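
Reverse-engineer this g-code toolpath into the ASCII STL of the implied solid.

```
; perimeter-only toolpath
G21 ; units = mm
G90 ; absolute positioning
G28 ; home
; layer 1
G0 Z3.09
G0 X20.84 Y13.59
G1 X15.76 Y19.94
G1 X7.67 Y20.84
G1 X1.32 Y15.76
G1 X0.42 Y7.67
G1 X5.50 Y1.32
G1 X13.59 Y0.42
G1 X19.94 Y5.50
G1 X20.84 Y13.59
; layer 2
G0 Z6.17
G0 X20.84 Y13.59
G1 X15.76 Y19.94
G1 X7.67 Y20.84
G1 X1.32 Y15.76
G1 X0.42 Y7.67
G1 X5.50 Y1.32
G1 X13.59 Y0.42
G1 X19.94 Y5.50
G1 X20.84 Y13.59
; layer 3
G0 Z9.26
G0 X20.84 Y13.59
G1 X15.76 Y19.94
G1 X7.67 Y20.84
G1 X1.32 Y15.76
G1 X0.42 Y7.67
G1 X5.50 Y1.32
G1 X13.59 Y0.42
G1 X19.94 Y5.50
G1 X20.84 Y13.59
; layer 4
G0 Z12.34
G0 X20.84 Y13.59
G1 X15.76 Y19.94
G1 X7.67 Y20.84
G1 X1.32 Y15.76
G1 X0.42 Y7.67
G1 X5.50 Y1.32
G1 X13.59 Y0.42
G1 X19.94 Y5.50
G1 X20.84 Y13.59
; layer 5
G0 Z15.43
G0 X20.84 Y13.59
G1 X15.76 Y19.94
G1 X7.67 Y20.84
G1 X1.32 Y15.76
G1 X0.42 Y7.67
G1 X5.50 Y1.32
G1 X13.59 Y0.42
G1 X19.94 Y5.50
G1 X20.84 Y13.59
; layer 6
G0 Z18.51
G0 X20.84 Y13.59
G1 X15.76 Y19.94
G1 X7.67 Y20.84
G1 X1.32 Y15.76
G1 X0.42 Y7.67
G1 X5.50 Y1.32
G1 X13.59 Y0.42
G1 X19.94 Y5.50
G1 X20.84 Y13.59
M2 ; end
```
solid part
  facet normal 0.0000 0.0000 -1.0000
    outer loop
      vertex 7.67 20.84 0.00
      vertex 15.76 19.94 0.00
      vertex 20.84 13.59 0.00
    endloop
  endfacet
  facet normal 0.0000 0.0000 -1.0000
    outer loop
      vertex 1.32 15.76 0.00
      vertex 7.67 20.84 0.00
      vertex 20.84 13.59 0.00
    endloop
  endfacet
  facet normal 0.0000 0.0000 -1.0000
    outer loop
      vertex 0.42 7.67 0.00
      vertex 1.32 15.76 0.00
      vertex 20.84 13.59 0.00
    endloop
  endfacet
  facet normal 0.0000 0.0000 -1.0000
    outer loop
      vertex 5.50 1.32 0.00
      vertex 0.42 7.67 0.00
      vertex 20.84 13.59 0.00
    endloop
  endfacet
  facet normal 0.0000 0.0000 -1.0000
    outer loop
      vertex 13.59 0.42 0.00
      vertex 5.50 1.32 0.00
      vertex 20.84 13.59 0.00
    endloop
  endfacet
  facet normal 0.0000 0.0000 -1.0000
    outer loop
      vertex 19.94 5.50 0.00
      vertex 13.59 0.42 0.00
      vertex 20.84 13.59 0.00
    endloop
  endfacet
  facet normal 0.0000 0.0000 1.0000
    outer loop
      vertex 20.84 13.59 18.51
      vertex 15.76 19.94 18.51
      vertex 7.67 20.84 18.51
    endloop
  endfacet
  facet normal 0.0000 0.0000 1.0000
    outer loop
      vertex 20.84 13.59 18.51
      vertex 7.67 20.84 18.51
      vertex 1.32 15.76 18.51
    endloop
  endfacet
  facet normal 0.0000 0.0000 1.0000
    outer loop
      vertex 20.84 13.59 18.51
      vertex 1.32 15.76 18.51
      vertex 0.42 7.67 18.51
    endloop
  endfacet
  facet normal 0.0000 0.0000 1.0000
    outer loop
      vertex 20.84 13.59 18.51
      vertex 0.42 7.67 18.51
      vertex 5.50 1.32 18.51
    endloop
  endfacet
  facet normal 0.0000 0.0000 1.0000
    outer loop
      vertex 20.84 13.59 18.51
      vertex 5.50 1.32 18.51
      vertex 13.59 0.42 18.51
    endloop
  endfacet
  facet normal 0.0000 0.0000 1.0000
    outer loop
      vertex 20.84 13.59 18.51
      vertex 13.59 0.42 18.51
      vertex 19.94 5.50 18.51
    endloop
  endfacet
  facet normal 0.7809 0.6247 0.0000
    outer loop
      vertex 20.84 13.59 0.00
      vertex 15.76 19.94 0.00
      vertex 15.76 19.94 18.51
    endloop
  endfacet
  facet normal 0.7809 0.6247 0.0000
    outer loop
      vertex 20.84 13.59 0.00
      vertex 15.76 19.94 18.51
      vertex 20.84 13.59 18.51
    endloop
  endfacet
  facet normal 0.1106 0.9939 0.0000
    outer loop
      vertex 15.76 19.94 0.00
      vertex 7.67 20.84 0.00
      vertex 7.67 20.84 18.51
    endloop
  endfacet
  facet normal 0.1106 0.9939 0.0000
    outer loop
      vertex 15.76 19.94 0.00
      vertex 7.67 20.84 18.51
      vertex 15.76 19.94 18.51
    endloop
  endfacet
  facet normal -0.6247 0.7809 0.0000
    outer loop
      vertex 7.67 20.84 0.00
      vertex 1.32 15.76 0.00
      vertex 1.32 15.76 18.51
    endloop
  endfacet
  facet normal -0.6247 0.7809 0.0000
    outer loop
      vertex 7.67 20.84 0.00
      vertex 1.32 15.76 18.51
      vertex 7.67 20.84 18.51
    endloop
  endfacet
  facet normal -0.9939 0.1106 0.0000
    outer loop
      vertex 1.32 15.76 0.00
      vertex 0.42 7.67 0.00
      vertex 0.42 7.67 18.51
    endloop
  endfacet
  facet normal -0.9939 0.1106 0.0000
    outer loop
      vertex 1.32 15.76 0.00
      vertex 0.42 7.67 18.51
      vertex 1.32 15.76 18.51
    endloop
  endfacet
  facet normal -0.7809 -0.6247 0.0000
    outer loop
      vertex 0.42 7.67 0.00
      vertex 5.50 1.32 0.00
      vertex 5.50 1.32 18.51
    endloop
  endfacet
  facet normal -0.7809 -0.6247 0.0000
    outer loop
      vertex 0.42 7.67 0.00
      vertex 5.50 1.32 18.51
      vertex 0.42 7.67 18.51
    endloop
  endfacet
  facet normal -0.1106 -0.9939 0.0000
    outer loop
      vertex 5.50 1.32 0.00
      vertex 13.59 0.42 0.00
      vertex 13.59 0.42 18.51
    endloop
  endfacet
  facet normal -0.1106 -0.9939 0.0000
    outer loop
      vertex 5.50 1.32 0.00
      vertex 13.59 0.42 18.51
      vertex 5.50 1.32 18.51
    endloop
  endfacet
  facet normal 0.6247 -0.7809 0.0000
    outer loop
      vertex 13.59 0.42 0.00
      vertex 19.94 5.50 0.00
      vertex 19.94 5.50 18.51
    endloop
  endfacet
  facet normal 0.6247 -0.7809 0.0000
    outer loop
      vertex 13.59 0.42 0.00
      vertex 19.94 5.50 18.51
      vertex 13.59 0.42 18.51
    endloop
  endfacet
  facet normal 0.9939 -0.1106 0.0000
    outer loop
      vertex 19.94 5.50 0.00
      vertex 20.84 13.59 0.00
      vertex 20.84 13.59 18.51
    endloop
  endfacet
  facet normal 0.9939 -0.1106 0.0000
    outer loop
      vertex 19.94 5.50 0.00
      vertex 20.84 13.59 18.51
      vertex 19.94 5.50 18.51
    endloop
  endfacet
endsolid part

The G0 Z moves step by Δz≈3.09 mm. Every layer's G1 loop is the same polygon, so the solid is a straight extrusion of it from z=0 to z≈18.5. Closing with flat bottom and top caps and triangulating gives 28 facets — a regular 8-sided prism (a cylinder approximated with 8 flat sides), circumscribed radius ≈ 10.6 mm, height ≈ 18.5 mm.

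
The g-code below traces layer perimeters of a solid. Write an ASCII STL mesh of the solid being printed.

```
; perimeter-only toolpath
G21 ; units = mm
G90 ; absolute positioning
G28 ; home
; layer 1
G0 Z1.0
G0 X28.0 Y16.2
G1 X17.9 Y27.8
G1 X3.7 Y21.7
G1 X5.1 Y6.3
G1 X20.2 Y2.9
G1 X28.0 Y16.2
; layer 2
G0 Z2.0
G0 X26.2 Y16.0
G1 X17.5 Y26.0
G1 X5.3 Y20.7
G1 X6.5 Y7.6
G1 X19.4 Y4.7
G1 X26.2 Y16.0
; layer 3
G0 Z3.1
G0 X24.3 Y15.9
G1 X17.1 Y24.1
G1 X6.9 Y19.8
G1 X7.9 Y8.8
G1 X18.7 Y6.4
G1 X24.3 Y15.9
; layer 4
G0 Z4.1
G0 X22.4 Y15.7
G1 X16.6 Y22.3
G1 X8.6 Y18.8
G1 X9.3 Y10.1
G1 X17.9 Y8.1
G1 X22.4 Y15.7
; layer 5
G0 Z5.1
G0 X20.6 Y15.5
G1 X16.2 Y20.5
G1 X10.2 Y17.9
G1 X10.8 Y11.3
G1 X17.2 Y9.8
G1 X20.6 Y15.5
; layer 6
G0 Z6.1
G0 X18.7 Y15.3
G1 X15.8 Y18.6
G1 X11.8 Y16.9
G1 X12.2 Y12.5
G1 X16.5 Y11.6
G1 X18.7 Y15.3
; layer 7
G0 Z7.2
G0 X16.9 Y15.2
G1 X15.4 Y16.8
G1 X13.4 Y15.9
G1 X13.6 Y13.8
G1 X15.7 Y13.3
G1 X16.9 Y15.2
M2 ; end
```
solid part
  facet normal 0.0000 0.0000 -1.0000
    outer loop
      vertex 2.1 22.6 0.0
      vertex 18.3 29.6 0.0
      vertex 29.9 16.4 0.0
    endloop
  endfacet
  facet normal 0.0000 0.0000 -1.0000
    outer loop
      vertex 3.7 5.1 0.0
      vertex 2.1 22.6 0.0
      vertex 29.9 16.4 0.0
    endloop
  endfacet
  facet normal 0.0000 0.0000 -1.0000
    outer loop
      vertex 20.9 1.2 0.0
      vertex 3.7 5.1 0.0
      vertex 29.9 16.4 0.0
    endloop
  endfacet
  facet normal 0.4210 0.3700 0.8282
    outer loop
      vertex 29.9 16.4 0.0
      vertex 18.3 29.6 0.0
      vertex 15.0 15.0 8.2
    endloop
  endfacet
  facet normal -0.2226 0.5152 0.8277
    outer loop
      vertex 18.3 29.6 0.0
      vertex 2.1 22.6 0.0
      vertex 15.0 15.0 8.2
    endloop
  endfacet
  facet normal -0.5570 -0.0509 0.8290
    outer loop
      vertex 2.1 22.6 0.0
      vertex 3.7 5.1 0.0
      vertex 15.0 15.0 8.2
    endloop
  endfacet
  facet normal -0.1237 -0.5455 0.8290
    outer loop
      vertex 3.7 5.1 0.0
      vertex 20.9 1.2 0.0
      vertex 15.0 15.0 8.2
    endloop
  endfacet
  facet normal 0.4825 -0.2857 0.8280
    outer loop
      vertex 20.9 1.2 0.0
      vertex 29.9 16.4 0.0
      vertex 15.0 15.0 8.2
    endloop
  endfacet
endsolid part

The G0 Z moves step by Δz≈1.0 mm. The G1 loops shrink linearly with z, so the solid tapers from its base footprint up to z≈8.2. Closing with a flat bottom cap and the tapered top and triangulating gives 8 facets — a regular 5-sided pyramid, base circumscribed radius ≈ 15 mm, apex at z ≈ 8.2 mm.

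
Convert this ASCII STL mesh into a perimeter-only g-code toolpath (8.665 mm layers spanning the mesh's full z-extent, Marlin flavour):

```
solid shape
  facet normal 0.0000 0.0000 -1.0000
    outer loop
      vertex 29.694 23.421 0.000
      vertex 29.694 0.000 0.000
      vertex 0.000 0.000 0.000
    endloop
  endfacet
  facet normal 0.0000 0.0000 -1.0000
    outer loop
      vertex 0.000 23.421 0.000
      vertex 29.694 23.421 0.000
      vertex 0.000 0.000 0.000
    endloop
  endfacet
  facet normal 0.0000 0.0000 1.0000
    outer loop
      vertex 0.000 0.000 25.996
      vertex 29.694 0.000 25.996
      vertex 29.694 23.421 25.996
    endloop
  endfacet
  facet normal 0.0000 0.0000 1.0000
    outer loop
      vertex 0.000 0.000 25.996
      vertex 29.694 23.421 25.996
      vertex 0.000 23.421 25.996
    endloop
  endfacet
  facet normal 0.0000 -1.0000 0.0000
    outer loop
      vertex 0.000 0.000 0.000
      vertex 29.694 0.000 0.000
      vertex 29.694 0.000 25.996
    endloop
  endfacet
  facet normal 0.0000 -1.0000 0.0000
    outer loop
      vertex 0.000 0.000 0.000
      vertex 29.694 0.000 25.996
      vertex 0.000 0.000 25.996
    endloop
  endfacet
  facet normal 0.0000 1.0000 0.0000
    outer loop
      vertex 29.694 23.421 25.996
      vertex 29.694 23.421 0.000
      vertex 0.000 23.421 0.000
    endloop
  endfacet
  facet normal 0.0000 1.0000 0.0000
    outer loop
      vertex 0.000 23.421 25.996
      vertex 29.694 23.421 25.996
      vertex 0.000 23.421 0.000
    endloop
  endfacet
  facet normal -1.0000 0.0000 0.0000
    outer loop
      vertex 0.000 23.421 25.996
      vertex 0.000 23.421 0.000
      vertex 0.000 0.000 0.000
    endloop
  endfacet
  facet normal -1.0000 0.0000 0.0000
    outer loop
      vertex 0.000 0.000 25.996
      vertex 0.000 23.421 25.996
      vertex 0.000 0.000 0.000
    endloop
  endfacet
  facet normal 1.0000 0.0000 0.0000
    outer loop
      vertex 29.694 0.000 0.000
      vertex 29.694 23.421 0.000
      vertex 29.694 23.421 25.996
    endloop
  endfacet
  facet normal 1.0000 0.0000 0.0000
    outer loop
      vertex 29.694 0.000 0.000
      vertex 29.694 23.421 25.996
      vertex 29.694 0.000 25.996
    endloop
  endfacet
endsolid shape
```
; perimeter-only toolpath
G21 ; units = mm
G90 ; absolute positioning
G28 ; home
; layer 1
G0 Z8.665
G0 X0.000 Y0.000
G1 X29.694 Y0.000
G1 X29.694 Y23.421
G1 X0.000 Y23.421
G1 X0.000 Y0.000
; layer 2
G0 Z17.331
G0 X0.000 Y0.000
G1 X29.694 Y0.000
G1 X29.694 Y23.421
G1 X0.000 Y23.421
G1 X0.000 Y0.000
; layer 3
G0 Z25.996
G0 X0.000 Y0.000
G1 X29.694 Y0.000
G1 X29.694 Y23.421
G1 X0.000 Y23.421
G1 X0.000 Y0.000
M2 ; end

The solid is a rectangular box, roughly 29.7 × 23.4 mm footprint and 26 mm tall. Slicing at Δz = 8.665 mm — 3 equal slices spanning the solid's height, so layer i sits at z = i·h/3 — gives 3 non-empty perimeters. Each is a 4-segment closed polygon; G0 lifts to the layer z and rapids to the start vertex, then G1 traces the edges.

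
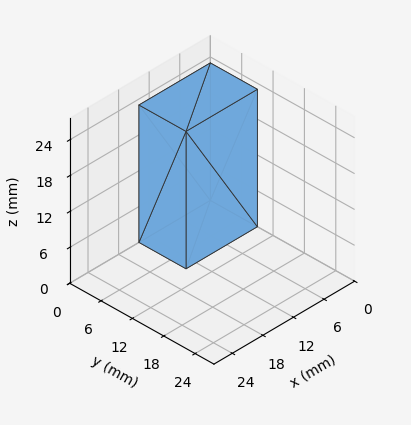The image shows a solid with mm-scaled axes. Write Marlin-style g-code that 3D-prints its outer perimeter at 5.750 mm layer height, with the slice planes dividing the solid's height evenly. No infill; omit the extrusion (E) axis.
Reading the render: the shape is a rectangular box, roughly 14 × 9 mm footprint and 23 mm tall (dimensions read to the nearest mm from the axis ticks). For the g-code, the solid's height is divided into equal slices at the stated Δz and each level perimeter traced with G1 moves after a G0 lift.

; perimeter-only toolpath
G21 ; units = mm
G90 ; absolute positioning
G28 ; home
; layer 1
G0 Z5.750
G0 X0.000 Y0.000
G1 X14.000 Y0.000
G1 X14.000 Y9.000
G1 X0.000 Y9.000
G1 X0.000 Y0.000
; layer 2
G0 Z11.500
G0 X0.000 Y0.000
G1 X14.000 Y0.000
G1 X14.000 Y9.000
G1 X0.000 Y9.000
G1 X0.000 Y0.000
; layer 3
G0 Z17.250
G0 X0.000 Y0.000
G1 X14.000 Y0.000
G1 X14.000 Y9.000
G1 X0.000 Y9.000
G1 X0.000 Y0.000
; layer 4
G0 Z23.000
G0 X0.000 Y0.000
G1 X14.000 Y0.000
G1 X14.000 Y9.000
G1 X0.000 Y9.000
G1 X0.000 Y0.000
M2 ; end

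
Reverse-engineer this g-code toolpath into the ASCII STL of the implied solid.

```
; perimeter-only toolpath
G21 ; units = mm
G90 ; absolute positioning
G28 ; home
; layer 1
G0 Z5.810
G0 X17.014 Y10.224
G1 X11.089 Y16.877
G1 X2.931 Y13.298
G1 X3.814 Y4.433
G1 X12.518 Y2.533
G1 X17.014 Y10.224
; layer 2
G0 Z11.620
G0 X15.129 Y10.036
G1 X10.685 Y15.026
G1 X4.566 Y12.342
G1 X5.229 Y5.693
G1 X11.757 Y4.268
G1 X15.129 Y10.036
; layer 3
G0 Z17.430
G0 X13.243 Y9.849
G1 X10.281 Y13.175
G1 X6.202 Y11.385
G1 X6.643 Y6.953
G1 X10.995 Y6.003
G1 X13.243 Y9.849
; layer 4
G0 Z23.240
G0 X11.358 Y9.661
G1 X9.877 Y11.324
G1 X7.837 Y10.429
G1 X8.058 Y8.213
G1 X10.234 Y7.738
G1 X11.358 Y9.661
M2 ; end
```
solid part
  facet normal 0.0000 0.0000 -1.0000
    outer loop
      vertex 1.295 14.254 0.000
      vertex 11.493 18.728 0.000
      vertex 18.899 10.412 0.000
    endloop
  endfacet
  facet normal 0.0000 0.0000 -1.0000
    outer loop
      vertex 2.399 3.173 0.000
      vertex 1.295 14.254 0.000
      vertex 18.899 10.412 0.000
    endloop
  endfacet
  facet normal 0.0000 0.0000 -1.0000
    outer loop
      vertex 13.279 0.798 0.000
      vertex 2.399 3.173 0.000
      vertex 18.899 10.412 0.000
    endloop
  endfacet
  facet normal 0.7221 0.6431 0.2551
    outer loop
      vertex 18.899 10.412 0.000
      vertex 11.493 18.728 0.000
      vertex 9.473 9.473 29.050
    endloop
  endfacet
  facet normal -0.3885 0.8855 0.2551
    outer loop
      vertex 11.493 18.728 0.000
      vertex 1.295 14.254 0.000
      vertex 9.473 9.473 29.050
    endloop
  endfacet
  facet normal -0.9622 -0.0959 0.2551
    outer loop
      vertex 1.295 14.254 0.000
      vertex 2.399 3.173 0.000
      vertex 9.473 9.473 29.050
    endloop
  endfacet
  facet normal -0.2062 -0.9447 0.2551
    outer loop
      vertex 2.399 3.173 0.000
      vertex 13.279 0.798 0.000
      vertex 9.473 9.473 29.050
    endloop
  endfacet
  facet normal 0.8348 -0.4880 0.2551
    outer loop
      vertex 13.279 0.798 0.000
      vertex 18.899 10.412 0.000
      vertex 9.473 9.473 29.050
    endloop
  endfacet
endsolid part

The G0 Z moves step by Δz≈5.810 mm. The G1 loops shrink linearly with z, so the solid tapers from its base footprint up to z≈29.1. Closing with a flat bottom cap and the tapered top and triangulating gives 8 facets — a regular 5-sided pyramid, base circumscribed radius ≈ 9.47 mm, apex at z ≈ 29.1 mm.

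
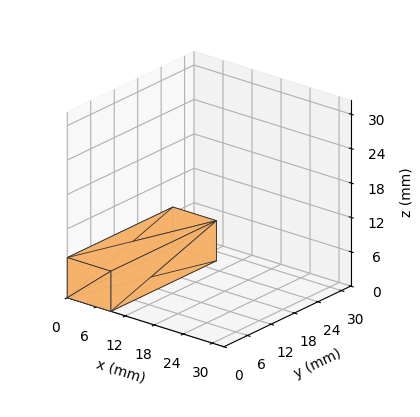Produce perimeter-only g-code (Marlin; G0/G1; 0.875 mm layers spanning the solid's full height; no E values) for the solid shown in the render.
Reading the render: the shape is a rectangular box, roughly 9 × 27 mm footprint and 7 mm tall (dimensions read to the nearest mm from the axis ticks). For the g-code, the solid's height is divided into equal slices at the stated Δz and each level perimeter traced with G1 moves after a G0 lift.

; perimeter-only toolpath
G21 ; units = mm
G90 ; absolute positioning
G28 ; home
; layer 1
G0 Z0.875
G0 X0.000 Y0.000
G1 X9.000 Y0.000
G1 X9.000 Y27.000
G1 X0.000 Y27.000
G1 X0.000 Y0.000
; layer 2
G0 Z1.750
G0 X0.000 Y0.000
G1 X9.000 Y0.000
G1 X9.000 Y27.000
G1 X0.000 Y27.000
G1 X0.000 Y0.000
; layer 3
G0 Z2.625
G0 X0.000 Y0.000
G1 X9.000 Y0.000
G1 X9.000 Y27.000
G1 X0.000 Y27.000
G1 X0.000 Y0.000
; layer 4
G0 Z3.500
G0 X0.000 Y0.000
G1 X9.000 Y0.000
G1 X9.000 Y27.000
G1 X0.000 Y27.000
G1 X0.000 Y0.000
; layer 5
G0 Z4.375
G0 X0.000 Y0.000
G1 X9.000 Y0.000
G1 X9.000 Y27.000
G1 X0.000 Y27.000
G1 X0.000 Y0.000
; layer 6
G0 Z5.250
G0 X0.000 Y0.000
G1 X9.000 Y0.000
G1 X9.000 Y27.000
G1 X0.000 Y27.000
G1 X0.000 Y0.000
; layer 7
G0 Z6.125
G0 X0.000 Y0.000
G1 X9.000 Y0.000
G1 X9.000 Y27.000
G1 X0.000 Y27.000
G1 X0.000 Y0.000
; layer 8
G0 Z7.000
G0 X0.000 Y0.000
G1 X9.000 Y0.000
G1 X9.000 Y27.000
G1 X0.000 Y27.000
G1 X0.000 Y0.000
M2 ; end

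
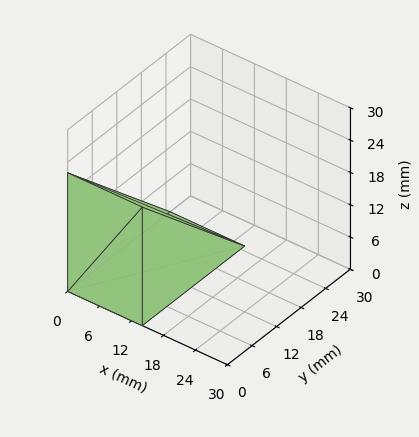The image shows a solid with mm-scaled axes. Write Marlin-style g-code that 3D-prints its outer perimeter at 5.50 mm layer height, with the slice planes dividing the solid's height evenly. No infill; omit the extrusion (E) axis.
Reading the render: the shape is a wedge (ramp): 14 × 25 mm base, rising to 22 mm along the y=0 edge and sloping linearly to z=0 at y=25 (dimensions read to the nearest mm from the axis ticks). For the g-code, the solid's height is divided into equal slices at the stated Δz and each level perimeter traced with G1 moves after a G0 lift.

; perimeter-only toolpath
G21 ; units = mm
G90 ; absolute positioning
G28 ; home
; layer 1
G0 Z5.50
G0 X0.00 Y0.00
G1 X14.00 Y0.00
G1 X14.00 Y18.75
G1 X0.00 Y18.75
G1 X0.00 Y0.00
; layer 2
G0 Z11.00
G0 X0.00 Y0.00
G1 X14.00 Y0.00
G1 X14.00 Y12.50
G1 X0.00 Y12.50
G1 X0.00 Y0.00
; layer 3
G0 Z16.50
G0 X0.00 Y0.00
G1 X14.00 Y0.00
G1 X14.00 Y6.25
G1 X0.00 Y6.25
G1 X0.00 Y0.00
M2 ; end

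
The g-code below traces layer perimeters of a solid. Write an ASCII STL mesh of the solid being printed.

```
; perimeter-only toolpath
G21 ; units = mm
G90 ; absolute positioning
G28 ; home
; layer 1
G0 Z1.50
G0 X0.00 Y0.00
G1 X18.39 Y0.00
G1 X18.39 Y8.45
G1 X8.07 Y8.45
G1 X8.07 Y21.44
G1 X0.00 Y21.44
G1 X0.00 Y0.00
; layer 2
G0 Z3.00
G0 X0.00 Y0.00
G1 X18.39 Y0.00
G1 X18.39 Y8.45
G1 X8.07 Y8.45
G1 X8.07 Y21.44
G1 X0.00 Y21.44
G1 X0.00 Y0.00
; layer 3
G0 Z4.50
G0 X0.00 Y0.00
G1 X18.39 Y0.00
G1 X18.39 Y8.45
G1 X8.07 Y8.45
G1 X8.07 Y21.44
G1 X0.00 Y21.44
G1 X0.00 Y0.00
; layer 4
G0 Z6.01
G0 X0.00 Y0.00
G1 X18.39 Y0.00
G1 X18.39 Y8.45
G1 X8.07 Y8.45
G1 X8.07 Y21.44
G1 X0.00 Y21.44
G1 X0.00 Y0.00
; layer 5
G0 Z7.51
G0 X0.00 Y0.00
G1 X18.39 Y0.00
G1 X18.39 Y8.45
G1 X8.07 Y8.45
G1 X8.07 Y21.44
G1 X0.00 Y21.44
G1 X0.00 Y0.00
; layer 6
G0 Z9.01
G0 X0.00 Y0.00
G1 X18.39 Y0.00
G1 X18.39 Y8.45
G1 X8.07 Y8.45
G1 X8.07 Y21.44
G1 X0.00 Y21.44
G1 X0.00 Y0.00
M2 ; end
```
solid part
  facet normal 0.0000 0.0000 -1.0000
    outer loop
      vertex 18.39 8.45 0.00
      vertex 18.39 0.00 0.00
      vertex 0.00 0.00 0.00
    endloop
  endfacet
  facet normal 0.0000 0.0000 -1.0000
    outer loop
      vertex 8.07 8.45 0.00
      vertex 18.39 8.45 0.00
      vertex 0.00 0.00 0.00
    endloop
  endfacet
  facet normal 0.0000 0.0000 -1.0000
    outer loop
      vertex 8.07 21.44 0.00
      vertex 8.07 8.45 0.00
      vertex 0.00 0.00 0.00
    endloop
  endfacet
  facet normal 0.0000 0.0000 -1.0000
    outer loop
      vertex 0.00 21.44 0.00
      vertex 8.07 21.44 0.00
      vertex 0.00 0.00 0.00
    endloop
  endfacet
  facet normal 0.0000 0.0000 1.0000
    outer loop
      vertex 0.00 0.00 9.01
      vertex 18.39 0.00 9.01
      vertex 18.39 8.45 9.01
    endloop
  endfacet
  facet normal 0.0000 0.0000 1.0000
    outer loop
      vertex 0.00 0.00 9.01
      vertex 18.39 8.45 9.01
      vertex 8.07 8.45 9.01
    endloop
  endfacet
  facet normal 0.0000 0.0000 1.0000
    outer loop
      vertex 0.00 0.00 9.01
      vertex 8.07 8.45 9.01
      vertex 8.07 21.44 9.01
    endloop
  endfacet
  facet normal 0.0000 0.0000 1.0000
    outer loop
      vertex 0.00 0.00 9.01
      vertex 8.07 21.44 9.01
      vertex 0.00 21.44 9.01
    endloop
  endfacet
  facet normal 0.0000 -1.0000 0.0000
    outer loop
      vertex 0.00 0.00 0.00
      vertex 18.39 0.00 0.00
      vertex 18.39 0.00 9.01
    endloop
  endfacet
  facet normal 0.0000 -1.0000 0.0000
    outer loop
      vertex 0.00 0.00 0.00
      vertex 18.39 0.00 9.01
      vertex 0.00 0.00 9.01
    endloop
  endfacet
  facet normal 1.0000 0.0000 0.0000
    outer loop
      vertex 18.39 0.00 0.00
      vertex 18.39 8.45 0.00
      vertex 18.39 8.45 9.01
    endloop
  endfacet
  facet normal 1.0000 0.0000 0.0000
    outer loop
      vertex 18.39 0.00 0.00
      vertex 18.39 8.45 9.01
      vertex 18.39 0.00 9.01
    endloop
  endfacet
  facet normal 0.0000 1.0000 0.0000
    outer loop
      vertex 18.39 8.45 0.00
      vertex 8.07 8.45 0.00
      vertex 8.07 8.45 9.01
    endloop
  endfacet
  facet normal 0.0000 1.0000 0.0000
    outer loop
      vertex 18.39 8.45 0.00
      vertex 8.07 8.45 9.01
      vertex 18.39 8.45 9.01
    endloop
  endfacet
  facet normal 1.0000 0.0000 0.0000
    outer loop
      vertex 8.07 8.45 0.00
      vertex 8.07 21.44 0.00
      vertex 8.07 21.44 9.01
    endloop
  endfacet
  facet normal 1.0000 0.0000 0.0000
    outer loop
      vertex 8.07 8.45 0.00
      vertex 8.07 21.44 9.01
      vertex 8.07 8.45 9.01
    endloop
  endfacet
  facet normal 0.0000 1.0000 0.0000
    outer loop
      vertex 8.07 21.44 0.00
      vertex 0.00 21.44 0.00
      vertex 0.00 21.44 9.01
    endloop
  endfacet
  facet normal 0.0000 1.0000 0.0000
    outer loop
      vertex 8.07 21.44 0.00
      vertex 0.00 21.44 9.01
      vertex 8.07 21.44 9.01
    endloop
  endfacet
  facet normal -1.0000 0.0000 0.0000
    outer loop
      vertex 0.00 21.44 0.00
      vertex 0.00 0.00 0.00
      vertex 0.00 0.00 9.01
    endloop
  endfacet
  facet normal -1.0000 0.0000 0.0000
    outer loop
      vertex 0.00 21.44 0.00
      vertex 0.00 0.00 9.01
      vertex 0.00 21.44 9.01
    endloop
  endfacet
endsolid part

The G0 Z moves step by Δz≈1.50 mm. Every layer's G1 loop is the same polygon, so the solid is a straight extrusion of it from z=0 to z≈9.01. Closing with flat bottom and top caps and triangulating gives 20 facets — an L-shaped prism: outer 18.4 × 21.4 mm, arm thicknesses ≈ 8.45 mm (horizontal) and 8.07 mm (vertical), extruded 9.01 mm in z.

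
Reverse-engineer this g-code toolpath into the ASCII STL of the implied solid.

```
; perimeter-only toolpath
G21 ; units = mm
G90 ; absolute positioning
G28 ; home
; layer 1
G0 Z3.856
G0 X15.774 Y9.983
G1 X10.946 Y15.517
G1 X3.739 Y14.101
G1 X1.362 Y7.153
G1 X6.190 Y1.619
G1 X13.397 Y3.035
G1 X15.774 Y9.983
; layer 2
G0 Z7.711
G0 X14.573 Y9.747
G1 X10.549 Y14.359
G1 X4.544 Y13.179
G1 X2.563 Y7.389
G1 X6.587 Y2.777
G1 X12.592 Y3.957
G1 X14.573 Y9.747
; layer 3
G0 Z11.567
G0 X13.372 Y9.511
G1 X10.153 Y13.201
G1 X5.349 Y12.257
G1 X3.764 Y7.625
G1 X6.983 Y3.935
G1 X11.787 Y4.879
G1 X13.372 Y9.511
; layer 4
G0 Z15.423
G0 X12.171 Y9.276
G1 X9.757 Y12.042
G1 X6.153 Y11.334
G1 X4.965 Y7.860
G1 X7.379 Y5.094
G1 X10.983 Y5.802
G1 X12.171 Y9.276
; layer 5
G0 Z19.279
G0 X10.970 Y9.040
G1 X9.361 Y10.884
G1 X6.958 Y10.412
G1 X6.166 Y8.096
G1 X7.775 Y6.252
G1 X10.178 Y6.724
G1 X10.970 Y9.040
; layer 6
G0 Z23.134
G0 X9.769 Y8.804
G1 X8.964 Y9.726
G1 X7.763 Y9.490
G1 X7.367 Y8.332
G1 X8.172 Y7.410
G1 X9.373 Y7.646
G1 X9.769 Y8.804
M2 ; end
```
solid part
  facet normal 0.0000 0.0000 -1.0000
    outer loop
      vertex 2.934 15.023 0.000
      vertex 11.342 16.675 0.000
      vertex 16.975 10.219 0.000
    endloop
  endfacet
  facet normal 0.0000 0.0000 -1.0000
    outer loop
      vertex 0.161 6.917 0.000
      vertex 2.934 15.023 0.000
      vertex 16.975 10.219 0.000
    endloop
  endfacet
  facet normal 0.0000 0.0000 -1.0000
    outer loop
      vertex 5.794 0.461 0.000
      vertex 0.161 6.917 0.000
      vertex 16.975 10.219 0.000
    endloop
  endfacet
  facet normal 0.0000 0.0000 -1.0000
    outer loop
      vertex 14.202 2.113 0.000
      vertex 5.794 0.461 0.000
      vertex 16.975 10.219 0.000
    endloop
  endfacet
  facet normal 0.7265 0.6339 0.2651
    outer loop
      vertex 16.975 10.219 0.000
      vertex 11.342 16.675 0.000
      vertex 8.568 8.568 26.990
    endloop
  endfacet
  facet normal -0.1859 0.9461 0.2651
    outer loop
      vertex 11.342 16.675 0.000
      vertex 2.934 15.023 0.000
      vertex 8.568 8.568 26.990
    endloop
  endfacet
  facet normal -0.9123 0.3121 0.2651
    outer loop
      vertex 2.934 15.023 0.000
      vertex 0.161 6.917 0.000
      vertex 8.568 8.568 26.990
    endloop
  endfacet
  facet normal -0.7265 -0.6339 0.2651
    outer loop
      vertex 0.161 6.917 0.000
      vertex 5.794 0.461 0.000
      vertex 8.568 8.568 26.990
    endloop
  endfacet
  facet normal 0.1859 -0.9461 0.2651
    outer loop
      vertex 5.794 0.461 0.000
      vertex 14.202 2.113 0.000
      vertex 8.568 8.568 26.990
    endloop
  endfacet
  facet normal 0.9123 -0.3121 0.2651
    outer loop
      vertex 14.202 2.113 0.000
      vertex 16.975 10.219 0.000
      vertex 8.568 8.568 26.990
    endloop
  endfacet
endsolid part

The G0 Z moves step by Δz≈3.856 mm. The G1 loops shrink linearly with z, so the solid tapers from its base footprint up to z≈27. Closing with a flat bottom cap and the tapered top and triangulating gives 10 facets — a regular 6-sided pyramid, base circumscribed radius ≈ 8.57 mm, apex at z ≈ 27 mm.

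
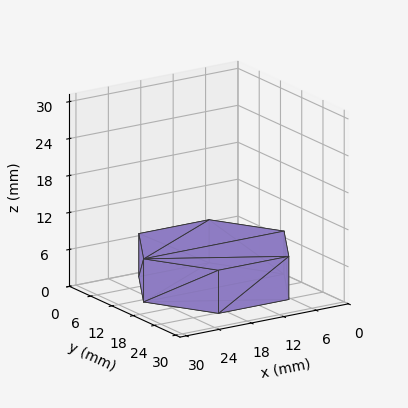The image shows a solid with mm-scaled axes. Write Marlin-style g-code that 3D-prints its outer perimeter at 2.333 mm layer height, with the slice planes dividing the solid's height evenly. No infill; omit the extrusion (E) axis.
Reading the render: the shape is a regular 6-sided prism (a cylinder approximated with 6 flat sides), circumscribed radius ≈ 13 mm, height ≈ 7 mm (dimensions read to the nearest mm from the axis ticks). For the g-code, the solid's height is divided into equal slices at the stated Δz and each level perimeter traced with G1 moves after a G0 lift.

; perimeter-only toolpath
G21 ; units = mm
G90 ; absolute positioning
G28 ; home
; layer 1
G0 Z2.333
G0 X26.000 Y13.000
G1 X19.500 Y24.258
G1 X6.500 Y24.258
G1 X0.000 Y13.000
G1 X6.500 Y1.742
G1 X19.500 Y1.742
G1 X26.000 Y13.000
; layer 2
G0 Z4.667
G0 X26.000 Y13.000
G1 X19.500 Y24.258
G1 X6.500 Y24.258
G1 X0.000 Y13.000
G1 X6.500 Y1.742
G1 X19.500 Y1.742
G1 X26.000 Y13.000
; layer 3
G0 Z7.000
G0 X26.000 Y13.000
G1 X19.500 Y24.258
G1 X6.500 Y24.258
G1 X0.000 Y13.000
G1 X6.500 Y1.742
G1 X19.500 Y1.742
G1 X26.000 Y13.000
M2 ; end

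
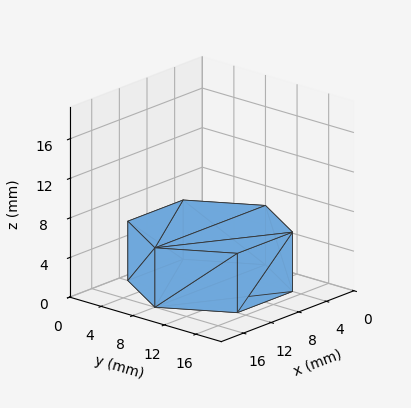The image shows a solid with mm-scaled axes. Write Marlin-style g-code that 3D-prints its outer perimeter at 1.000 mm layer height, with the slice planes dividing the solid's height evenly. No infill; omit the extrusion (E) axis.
Reading the render: the shape is a regular 6-sided prism (a cylinder approximated with 6 flat sides), circumscribed radius ≈ 8 mm, height ≈ 6 mm (dimensions read to the nearest mm from the axis ticks). For the g-code, the solid's height is divided into equal slices at the stated Δz and each level perimeter traced with G1 moves after a G0 lift.

; perimeter-only toolpath
G21 ; units = mm
G90 ; absolute positioning
G28 ; home
; layer 1
G0 Z1.000
G0 X16.000 Y8.000
G1 X12.000 Y14.928
G1 X4.000 Y14.928
G1 X0.000 Y8.000
G1 X4.000 Y1.072
G1 X12.000 Y1.072
G1 X16.000 Y8.000
; layer 2
G0 Z2.000
G0 X16.000 Y8.000
G1 X12.000 Y14.928
G1 X4.000 Y14.928
G1 X0.000 Y8.000
G1 X4.000 Y1.072
G1 X12.000 Y1.072
G1 X16.000 Y8.000
; layer 3
G0 Z3.000
G0 X16.000 Y8.000
G1 X12.000 Y14.928
G1 X4.000 Y14.928
G1 X0.000 Y8.000
G1 X4.000 Y1.072
G1 X12.000 Y1.072
G1 X16.000 Y8.000
; layer 4
G0 Z4.000
G0 X16.000 Y8.000
G1 X12.000 Y14.928
G1 X4.000 Y14.928
G1 X0.000 Y8.000
G1 X4.000 Y1.072
G1 X12.000 Y1.072
G1 X16.000 Y8.000
; layer 5
G0 Z5.000
G0 X16.000 Y8.000
G1 X12.000 Y14.928
G1 X4.000 Y14.928
G1 X0.000 Y8.000
G1 X4.000 Y1.072
G1 X12.000 Y1.072
G1 X16.000 Y8.000
; layer 6
G0 Z6.000
G0 X16.000 Y8.000
G1 X12.000 Y14.928
G1 X4.000 Y14.928
G1 X0.000 Y8.000
G1 X4.000 Y1.072
G1 X12.000 Y1.072
G1 X16.000 Y8.000
M2 ; end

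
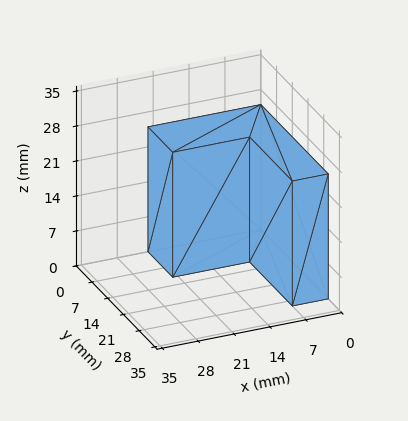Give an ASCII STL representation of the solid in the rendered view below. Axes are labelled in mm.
Reading the render: the shape is an L-shaped prism: outer 22 × 30 mm, arm thicknesses ≈ 11 mm (horizontal) and 7 mm (vertical), extruded 25 mm in z (dimensions read to the nearest mm from the axis ticks). For the STL, each face is triangulated and given an outward normal.

solid part
  facet normal 0.0000 0.0000 -1.0000
    outer loop
      vertex 22.0 11.0 0.0
      vertex 22.0 0.0 0.0
      vertex 0.0 0.0 0.0
    endloop
  endfacet
  facet normal 0.0000 0.0000 -1.0000
    outer loop
      vertex 7.0 11.0 0.0
      vertex 22.0 11.0 0.0
      vertex 0.0 0.0 0.0
    endloop
  endfacet
  facet normal 0.0000 0.0000 -1.0000
    outer loop
      vertex 7.0 30.0 0.0
      vertex 7.0 11.0 0.0
      vertex 0.0 0.0 0.0
    endloop
  endfacet
  facet normal 0.0000 0.0000 -1.0000
    outer loop
      vertex 0.0 30.0 0.0
      vertex 7.0 30.0 0.0
      vertex 0.0 0.0 0.0
    endloop
  endfacet
  facet normal 0.0000 0.0000 1.0000
    outer loop
      vertex 0.0 0.0 25.0
      vertex 22.0 0.0 25.0
      vertex 22.0 11.0 25.0
    endloop
  endfacet
  facet normal 0.0000 0.0000 1.0000
    outer loop
      vertex 0.0 0.0 25.0
      vertex 22.0 11.0 25.0
      vertex 7.0 11.0 25.0
    endloop
  endfacet
  facet normal 0.0000 0.0000 1.0000
    outer loop
      vertex 0.0 0.0 25.0
      vertex 7.0 11.0 25.0
      vertex 7.0 30.0 25.0
    endloop
  endfacet
  facet normal 0.0000 0.0000 1.0000
    outer loop
      vertex 0.0 0.0 25.0
      vertex 7.0 30.0 25.0
      vertex 0.0 30.0 25.0
    endloop
  endfacet
  facet normal 0.0000 -1.0000 0.0000
    outer loop
      vertex 0.0 0.0 0.0
      vertex 22.0 0.0 0.0
      vertex 22.0 0.0 25.0
    endloop
  endfacet
  facet normal 0.0000 -1.0000 0.0000
    outer loop
      vertex 0.0 0.0 0.0
      vertex 22.0 0.0 25.0
      vertex 0.0 0.0 25.0
    endloop
  endfacet
  facet normal 1.0000 0.0000 0.0000
    outer loop
      vertex 22.0 0.0 0.0
      vertex 22.0 11.0 0.0
      vertex 22.0 11.0 25.0
    endloop
  endfacet
  facet normal 1.0000 0.0000 0.0000
    outer loop
      vertex 22.0 0.0 0.0
      vertex 22.0 11.0 25.0
      vertex 22.0 0.0 25.0
    endloop
  endfacet
  facet normal 0.0000 1.0000 0.0000
    outer loop
      vertex 22.0 11.0 0.0
      vertex 7.0 11.0 0.0
      vertex 7.0 11.0 25.0
    endloop
  endfacet
  facet normal 0.0000 1.0000 0.0000
    outer loop
      vertex 22.0 11.0 0.0
      vertex 7.0 11.0 25.0
      vertex 22.0 11.0 25.0
    endloop
  endfacet
  facet normal 1.0000 0.0000 0.0000
    outer loop
      vertex 7.0 11.0 0.0
      vertex 7.0 30.0 0.0
      vertex 7.0 30.0 25.0
    endloop
  endfacet
  facet normal 1.0000 0.0000 0.0000
    outer loop
      vertex 7.0 11.0 0.0
      vertex 7.0 30.0 25.0
      vertex 7.0 11.0 25.0
    endloop
  endfacet
  facet normal 0.0000 1.0000 0.0000
    outer loop
      vertex 7.0 30.0 0.0
      vertex 0.0 30.0 0.0
      vertex 0.0 30.0 25.0
    endloop
  endfacet
  facet normal 0.0000 1.0000 0.0000
    outer loop
      vertex 7.0 30.0 0.0
      vertex 0.0 30.0 25.0
      vertex 7.0 30.0 25.0
    endloop
  endfacet
  facet normal -1.0000 0.0000 0.0000
    outer loop
      vertex 0.0 30.0 0.0
      vertex 0.0 0.0 0.0
      vertex 0.0 0.0 25.0
    endloop
  endfacet
  facet normal -1.0000 0.0000 0.0000
    outer loop
      vertex 0.0 30.0 0.0
      vertex 0.0 0.0 25.0
      vertex 0.0 30.0 25.0
    endloop
  endfacet
endsolid part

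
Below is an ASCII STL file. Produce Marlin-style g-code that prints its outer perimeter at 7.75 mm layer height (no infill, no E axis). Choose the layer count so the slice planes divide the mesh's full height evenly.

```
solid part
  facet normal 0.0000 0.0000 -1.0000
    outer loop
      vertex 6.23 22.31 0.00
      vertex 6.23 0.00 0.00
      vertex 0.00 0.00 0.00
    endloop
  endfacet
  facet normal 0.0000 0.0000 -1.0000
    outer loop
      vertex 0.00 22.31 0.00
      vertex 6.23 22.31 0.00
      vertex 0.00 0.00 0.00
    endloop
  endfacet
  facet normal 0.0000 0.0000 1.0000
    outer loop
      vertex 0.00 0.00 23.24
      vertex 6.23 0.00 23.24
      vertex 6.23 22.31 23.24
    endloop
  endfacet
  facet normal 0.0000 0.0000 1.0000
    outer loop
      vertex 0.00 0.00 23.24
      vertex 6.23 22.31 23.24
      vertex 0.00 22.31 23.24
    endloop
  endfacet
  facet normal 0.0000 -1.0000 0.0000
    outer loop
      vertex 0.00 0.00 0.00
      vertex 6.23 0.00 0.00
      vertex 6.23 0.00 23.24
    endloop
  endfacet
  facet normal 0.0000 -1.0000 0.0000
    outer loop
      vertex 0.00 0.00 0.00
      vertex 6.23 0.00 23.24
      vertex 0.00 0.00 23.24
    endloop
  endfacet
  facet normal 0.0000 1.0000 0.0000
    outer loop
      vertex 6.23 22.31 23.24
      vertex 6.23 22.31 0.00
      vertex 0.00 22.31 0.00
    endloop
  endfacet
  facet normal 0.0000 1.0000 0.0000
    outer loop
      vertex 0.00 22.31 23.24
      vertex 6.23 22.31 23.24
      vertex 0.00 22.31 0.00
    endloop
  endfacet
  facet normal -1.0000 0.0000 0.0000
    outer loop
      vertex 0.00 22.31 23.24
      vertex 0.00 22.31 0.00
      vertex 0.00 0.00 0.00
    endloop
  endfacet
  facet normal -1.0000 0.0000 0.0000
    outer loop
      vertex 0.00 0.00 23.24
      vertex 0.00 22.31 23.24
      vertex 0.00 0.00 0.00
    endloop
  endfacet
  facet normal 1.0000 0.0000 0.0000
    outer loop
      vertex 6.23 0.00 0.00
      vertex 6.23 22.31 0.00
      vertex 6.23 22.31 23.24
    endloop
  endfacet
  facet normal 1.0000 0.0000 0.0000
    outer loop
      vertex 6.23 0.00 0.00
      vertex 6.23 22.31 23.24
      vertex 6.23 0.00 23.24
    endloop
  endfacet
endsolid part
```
; perimeter-only toolpath
G21 ; units = mm
G90 ; absolute positioning
G28 ; home
; layer 1
G0 Z7.75
G0 X0.00 Y0.00
G1 X6.23 Y0.00
G1 X6.23 Y22.31
G1 X0.00 Y22.31
G1 X0.00 Y0.00
; layer 2
G0 Z15.49
G0 X0.00 Y0.00
G1 X6.23 Y0.00
G1 X6.23 Y22.31
G1 X0.00 Y22.31
G1 X0.00 Y0.00
; layer 3
G0 Z23.24
G0 X0.00 Y0.00
G1 X6.23 Y0.00
G1 X6.23 Y22.31
G1 X0.00 Y22.31
G1 X0.00 Y0.00
M2 ; end

The solid is a rectangular box, roughly 6.23 × 22.3 mm footprint and 23.2 mm tall. Slicing at Δz = 7.75 mm — 3 equal slices spanning the solid's height, so layer i sits at z = i·h/3 — gives 3 non-empty perimeters. Each is a 4-segment closed polygon; G0 lifts to the layer z and rapids to the start vertex, then G1 traces the edges.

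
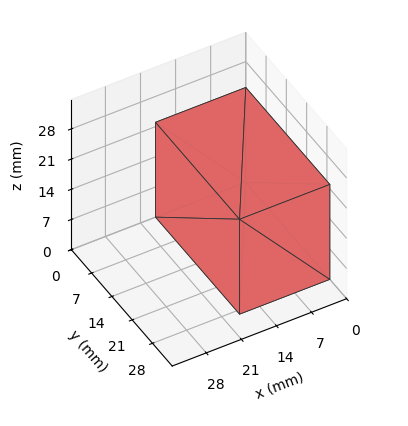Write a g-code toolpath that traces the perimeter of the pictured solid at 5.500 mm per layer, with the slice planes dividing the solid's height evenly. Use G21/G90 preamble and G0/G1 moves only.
Reading the render: the shape is a rectangular box, roughly 18 × 29 mm footprint and 22 mm tall (dimensions read to the nearest mm from the axis ticks). For the g-code, the solid's height is divided into equal slices at the stated Δz and each level perimeter traced with G1 moves after a G0 lift.

; perimeter-only toolpath
G21 ; units = mm
G90 ; absolute positioning
G28 ; home
; layer 1
G0 Z5.500
G0 X0.000 Y0.000
G1 X18.000 Y0.000
G1 X18.000 Y29.000
G1 X0.000 Y29.000
G1 X0.000 Y0.000
; layer 2
G0 Z11.000
G0 X0.000 Y0.000
G1 X18.000 Y0.000
G1 X18.000 Y29.000
G1 X0.000 Y29.000
G1 X0.000 Y0.000
; layer 3
G0 Z16.500
G0 X0.000 Y0.000
G1 X18.000 Y0.000
G1 X18.000 Y29.000
G1 X0.000 Y29.000
G1 X0.000 Y0.000
; layer 4
G0 Z22.000
G0 X0.000 Y0.000
G1 X18.000 Y0.000
G1 X18.000 Y29.000
G1 X0.000 Y29.000
G1 X0.000 Y0.000
M2 ; end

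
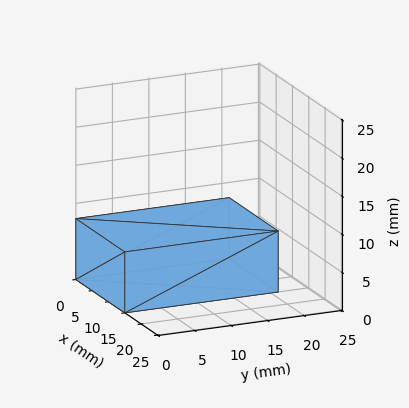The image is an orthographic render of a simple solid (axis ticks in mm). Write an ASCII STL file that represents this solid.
Reading the render: the shape is a rectangular box, roughly 15 × 21 mm footprint and 8 mm tall (dimensions read to the nearest mm from the axis ticks). For the STL, each face is triangulated and given an outward normal.

solid part
  facet normal 0.0000 0.0000 -1.0000
    outer loop
      vertex 15.0 21.0 0.0
      vertex 15.0 0.0 0.0
      vertex 0.0 0.0 0.0
    endloop
  endfacet
  facet normal 0.0000 0.0000 -1.0000
    outer loop
      vertex 0.0 21.0 0.0
      vertex 15.0 21.0 0.0
      vertex 0.0 0.0 0.0
    endloop
  endfacet
  facet normal 0.0000 0.0000 1.0000
    outer loop
      vertex 0.0 0.0 8.0
      vertex 15.0 0.0 8.0
      vertex 15.0 21.0 8.0
    endloop
  endfacet
  facet normal 0.0000 0.0000 1.0000
    outer loop
      vertex 0.0 0.0 8.0
      vertex 15.0 21.0 8.0
      vertex 0.0 21.0 8.0
    endloop
  endfacet
  facet normal 0.0000 -1.0000 0.0000
    outer loop
      vertex 0.0 0.0 0.0
      vertex 15.0 0.0 0.0
      vertex 15.0 0.0 8.0
    endloop
  endfacet
  facet normal 0.0000 -1.0000 0.0000
    outer loop
      vertex 0.0 0.0 0.0
      vertex 15.0 0.0 8.0
      vertex 0.0 0.0 8.0
    endloop
  endfacet
  facet normal 0.0000 1.0000 0.0000
    outer loop
      vertex 15.0 21.0 8.0
      vertex 15.0 21.0 0.0
      vertex 0.0 21.0 0.0
    endloop
  endfacet
  facet normal 0.0000 1.0000 0.0000
    outer loop
      vertex 0.0 21.0 8.0
      vertex 15.0 21.0 8.0
      vertex 0.0 21.0 0.0
    endloop
  endfacet
  facet normal -1.0000 0.0000 0.0000
    outer loop
      vertex 0.0 21.0 8.0
      vertex 0.0 21.0 0.0
      vertex 0.0 0.0 0.0
    endloop
  endfacet
  facet normal -1.0000 0.0000 0.0000
    outer loop
      vertex 0.0 0.0 8.0
      vertex 0.0 21.0 8.0
      vertex 0.0 0.0 0.0
    endloop
  endfacet
  facet normal 1.0000 0.0000 0.0000
    outer loop
      vertex 15.0 0.0 0.0
      vertex 15.0 21.0 0.0
      vertex 15.0 21.0 8.0
    endloop
  endfacet
  facet normal 1.0000 0.0000 0.0000
    outer loop
      vertex 15.0 0.0 0.0
      vertex 15.0 21.0 8.0
      vertex 15.0 0.0 8.0
    endloop
  endfacet
endsolid part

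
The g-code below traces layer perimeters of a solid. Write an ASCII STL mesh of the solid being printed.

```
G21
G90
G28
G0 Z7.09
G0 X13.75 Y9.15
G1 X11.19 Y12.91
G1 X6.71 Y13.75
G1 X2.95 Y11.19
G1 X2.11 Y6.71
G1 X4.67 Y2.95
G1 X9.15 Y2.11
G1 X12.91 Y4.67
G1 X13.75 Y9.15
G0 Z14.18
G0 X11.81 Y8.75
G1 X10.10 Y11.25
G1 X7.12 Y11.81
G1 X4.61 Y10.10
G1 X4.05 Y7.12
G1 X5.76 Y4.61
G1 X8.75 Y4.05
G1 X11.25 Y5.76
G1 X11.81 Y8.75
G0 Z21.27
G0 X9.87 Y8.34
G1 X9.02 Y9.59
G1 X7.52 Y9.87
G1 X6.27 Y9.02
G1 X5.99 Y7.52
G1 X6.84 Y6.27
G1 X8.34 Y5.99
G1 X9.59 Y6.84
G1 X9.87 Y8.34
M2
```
solid part
  facet normal 0.0000 0.0000 -1.0000
    outer loop
      vertex 6.30 15.69 0.00
      vertex 12.27 14.57 0.00
      vertex 15.69 9.56 0.00
    endloop
  endfacet
  facet normal 0.0000 0.0000 -1.0000
    outer loop
      vertex 1.29 12.27 0.00
      vertex 6.30 15.69 0.00
      vertex 15.69 9.56 0.00
    endloop
  endfacet
  facet normal 0.0000 0.0000 -1.0000
    outer loop
      vertex 0.17 6.30 0.00
      vertex 1.29 12.27 0.00
      vertex 15.69 9.56 0.00
    endloop
  endfacet
  facet normal 0.0000 0.0000 -1.0000
    outer loop
      vertex 3.59 1.29 0.00
      vertex 0.17 6.30 0.00
      vertex 15.69 9.56 0.00
    endloop
  endfacet
  facet normal 0.0000 0.0000 -1.0000
    outer loop
      vertex 9.56 0.17 0.00
      vertex 3.59 1.29 0.00
      vertex 15.69 9.56 0.00
    endloop
  endfacet
  facet normal 0.0000 0.0000 -1.0000
    outer loop
      vertex 14.57 3.59 0.00
      vertex 9.56 0.17 0.00
      vertex 15.69 9.56 0.00
    endloop
  endfacet
  facet normal 0.7996 0.5459 0.2502
    outer loop
      vertex 15.69 9.56 0.00
      vertex 12.27 14.57 0.00
      vertex 7.93 7.93 28.36
    endloop
  endfacet
  facet normal 0.1785 0.9516 0.2501
    outer loop
      vertex 12.27 14.57 0.00
      vertex 6.30 15.69 0.00
      vertex 7.93 7.93 28.36
    endloop
  endfacet
  facet normal -0.5459 0.7996 0.2502
    outer loop
      vertex 6.30 15.69 0.00
      vertex 1.29 12.27 0.00
      vertex 7.93 7.93 28.36
    endloop
  endfacet
  facet normal -0.9516 0.1785 0.2501
    outer loop
      vertex 1.29 12.27 0.00
      vertex 0.17 6.30 0.00
      vertex 7.93 7.93 28.36
    endloop
  endfacet
  facet normal -0.7996 -0.5459 0.2502
    outer loop
      vertex 0.17 6.30 0.00
      vertex 3.59 1.29 0.00
      vertex 7.93 7.93 28.36
    endloop
  endfacet
  facet normal -0.1785 -0.9516 0.2501
    outer loop
      vertex 3.59 1.29 0.00
      vertex 9.56 0.17 0.00
      vertex 7.93 7.93 28.36
    endloop
  endfacet
  facet normal 0.5459 -0.7996 0.2502
    outer loop
      vertex 9.56 0.17 0.00
      vertex 14.57 3.59 0.00
      vertex 7.93 7.93 28.36
    endloop
  endfacet
  facet normal 0.9516 -0.1785 0.2501
    outer loop
      vertex 14.57 3.59 0.00
      vertex 15.69 9.56 0.00
      vertex 7.93 7.93 28.36
    endloop
  endfacet
endsolid part

The G0 Z moves step by Δz≈7.09 mm. The G1 loops shrink linearly with z, so the solid tapers from its base footprint up to z≈28.4. Closing with a flat bottom cap and the tapered top and triangulating gives 14 facets — a regular 8-sided pyramid, base circumscribed radius ≈ 7.93 mm, apex at z ≈ 28.4 mm.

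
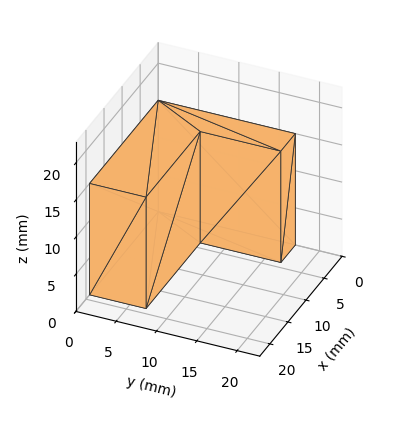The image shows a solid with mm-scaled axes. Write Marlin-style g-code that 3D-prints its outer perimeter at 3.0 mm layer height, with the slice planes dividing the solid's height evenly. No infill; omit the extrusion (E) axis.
Reading the render: the shape is an L-shaped prism: outer 19 × 17 mm, arm thicknesses ≈ 7 mm (horizontal) and 4 mm (vertical), extruded 15 mm in z (dimensions read to the nearest mm from the axis ticks). For the g-code, the solid's height is divided into equal slices at the stated Δz and each level perimeter traced with G1 moves after a G0 lift.

; perimeter-only toolpath
G21 ; units = mm
G90 ; absolute positioning
G28 ; home
; layer 1
G0 Z3.0
G0 X0.0 Y0.0
G1 X19.0 Y0.0
G1 X19.0 Y7.0
G1 X4.0 Y7.0
G1 X4.0 Y17.0
G1 X0.0 Y17.0
G1 X0.0 Y0.0
; layer 2
G0 Z6.0
G0 X0.0 Y0.0
G1 X19.0 Y0.0
G1 X19.0 Y7.0
G1 X4.0 Y7.0
G1 X4.0 Y17.0
G1 X0.0 Y17.0
G1 X0.0 Y0.0
; layer 3
G0 Z9.0
G0 X0.0 Y0.0
G1 X19.0 Y0.0
G1 X19.0 Y7.0
G1 X4.0 Y7.0
G1 X4.0 Y17.0
G1 X0.0 Y17.0
G1 X0.0 Y0.0
; layer 4
G0 Z12.0
G0 X0.0 Y0.0
G1 X19.0 Y0.0
G1 X19.0 Y7.0
G1 X4.0 Y7.0
G1 X4.0 Y17.0
G1 X0.0 Y17.0
G1 X0.0 Y0.0
; layer 5
G0 Z15.0
G0 X0.0 Y0.0
G1 X19.0 Y0.0
G1 X19.0 Y7.0
G1 X4.0 Y7.0
G1 X4.0 Y17.0
G1 X0.0 Y17.0
G1 X0.0 Y0.0
M2 ; end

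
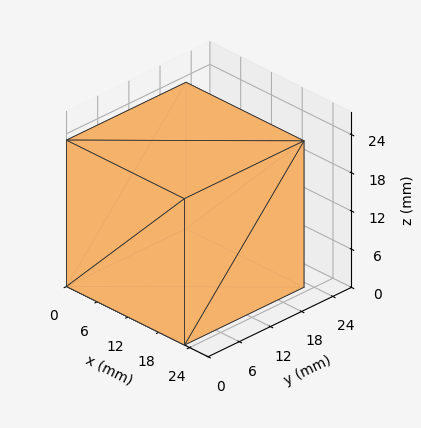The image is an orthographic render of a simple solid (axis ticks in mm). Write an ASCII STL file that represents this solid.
Reading the render: the shape is a rectangular box, roughly 23 × 23 mm footprint and 23 mm tall (dimensions read to the nearest mm from the axis ticks). For the STL, each face is triangulated and given an outward normal.

solid part
  facet normal 0.0000 0.0000 -1.0000
    outer loop
      vertex 23.000 23.000 0.000
      vertex 23.000 0.000 0.000
      vertex 0.000 0.000 0.000
    endloop
  endfacet
  facet normal 0.0000 0.0000 -1.0000
    outer loop
      vertex 0.000 23.000 0.000
      vertex 23.000 23.000 0.000
      vertex 0.000 0.000 0.000
    endloop
  endfacet
  facet normal 0.0000 0.0000 1.0000
    outer loop
      vertex 0.000 0.000 23.000
      vertex 23.000 0.000 23.000
      vertex 23.000 23.000 23.000
    endloop
  endfacet
  facet normal 0.0000 0.0000 1.0000
    outer loop
      vertex 0.000 0.000 23.000
      vertex 23.000 23.000 23.000
      vertex 0.000 23.000 23.000
    endloop
  endfacet
  facet normal 0.0000 -1.0000 0.0000
    outer loop
      vertex 0.000 0.000 0.000
      vertex 23.000 0.000 0.000
      vertex 23.000 0.000 23.000
    endloop
  endfacet
  facet normal 0.0000 -1.0000 0.0000
    outer loop
      vertex 0.000 0.000 0.000
      vertex 23.000 0.000 23.000
      vertex 0.000 0.000 23.000
    endloop
  endfacet
  facet normal 0.0000 1.0000 0.0000
    outer loop
      vertex 23.000 23.000 23.000
      vertex 23.000 23.000 0.000
      vertex 0.000 23.000 0.000
    endloop
  endfacet
  facet normal 0.0000 1.0000 0.0000
    outer loop
      vertex 0.000 23.000 23.000
      vertex 23.000 23.000 23.000
      vertex 0.000 23.000 0.000
    endloop
  endfacet
  facet normal -1.0000 0.0000 0.0000
    outer loop
      vertex 0.000 23.000 23.000
      vertex 0.000 23.000 0.000
      vertex 0.000 0.000 0.000
    endloop
  endfacet
  facet normal -1.0000 0.0000 0.0000
    outer loop
      vertex 0.000 0.000 23.000
      vertex 0.000 23.000 23.000
      vertex 0.000 0.000 0.000
    endloop
  endfacet
  facet normal 1.0000 0.0000 0.0000
    outer loop
      vertex 23.000 0.000 0.000
      vertex 23.000 23.000 0.000
      vertex 23.000 23.000 23.000
    endloop
  endfacet
  facet normal 1.0000 0.0000 0.0000
    outer loop
      vertex 23.000 0.000 0.000
      vertex 23.000 23.000 23.000
      vertex 23.000 0.000 23.000
    endloop
  endfacet
endsolid part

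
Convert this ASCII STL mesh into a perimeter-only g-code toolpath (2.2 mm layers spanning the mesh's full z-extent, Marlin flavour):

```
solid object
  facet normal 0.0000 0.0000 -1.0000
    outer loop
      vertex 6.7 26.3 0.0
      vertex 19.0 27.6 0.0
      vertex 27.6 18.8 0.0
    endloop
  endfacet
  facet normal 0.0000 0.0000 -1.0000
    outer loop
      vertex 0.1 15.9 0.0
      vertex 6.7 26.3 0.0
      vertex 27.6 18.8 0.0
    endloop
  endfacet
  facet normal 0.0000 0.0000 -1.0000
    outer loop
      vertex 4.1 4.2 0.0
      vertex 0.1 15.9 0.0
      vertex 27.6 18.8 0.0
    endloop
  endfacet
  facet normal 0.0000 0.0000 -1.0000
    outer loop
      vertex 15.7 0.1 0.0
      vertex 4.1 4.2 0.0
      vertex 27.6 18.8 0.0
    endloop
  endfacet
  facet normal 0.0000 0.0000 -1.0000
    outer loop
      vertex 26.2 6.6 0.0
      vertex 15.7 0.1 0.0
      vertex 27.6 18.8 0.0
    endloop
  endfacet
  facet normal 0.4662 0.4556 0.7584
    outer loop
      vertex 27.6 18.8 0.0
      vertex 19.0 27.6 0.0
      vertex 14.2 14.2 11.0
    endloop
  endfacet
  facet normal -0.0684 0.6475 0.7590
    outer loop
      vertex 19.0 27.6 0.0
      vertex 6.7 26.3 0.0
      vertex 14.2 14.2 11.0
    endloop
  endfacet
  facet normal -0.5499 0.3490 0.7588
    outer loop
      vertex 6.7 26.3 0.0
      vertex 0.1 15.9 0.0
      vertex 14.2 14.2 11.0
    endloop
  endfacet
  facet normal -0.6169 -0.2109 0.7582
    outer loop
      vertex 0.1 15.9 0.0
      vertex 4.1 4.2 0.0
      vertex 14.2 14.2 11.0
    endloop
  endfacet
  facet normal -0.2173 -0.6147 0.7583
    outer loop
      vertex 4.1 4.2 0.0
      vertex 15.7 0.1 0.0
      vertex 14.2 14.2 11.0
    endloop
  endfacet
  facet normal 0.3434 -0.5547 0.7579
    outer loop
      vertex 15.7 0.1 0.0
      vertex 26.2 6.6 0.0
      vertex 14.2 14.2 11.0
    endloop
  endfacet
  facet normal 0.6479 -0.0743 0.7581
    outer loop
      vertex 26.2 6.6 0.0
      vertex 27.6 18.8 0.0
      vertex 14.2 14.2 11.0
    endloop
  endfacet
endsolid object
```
; perimeter-only toolpath
G21 ; units = mm
G90 ; absolute positioning
G28 ; home
; layer 1
G0 Z2.2
G0 X24.9 Y17.9
G1 X18.0 Y24.9
G1 X8.2 Y23.9
G1 X2.9 Y15.6
G1 X6.1 Y6.2
G1 X15.4 Y2.9
G1 X23.8 Y8.1
G1 X24.9 Y17.9
; layer 2
G0 Z4.4
G0 X22.2 Y17.0
G1 X17.1 Y22.2
G1 X9.7 Y21.5
G1 X5.7 Y15.2
G1 X8.1 Y8.2
G1 X15.1 Y5.7
G1 X21.4 Y9.6
G1 X22.2 Y17.0
; layer 3
G0 Z6.6
G0 X19.6 Y16.0
G1 X16.1 Y19.6
G1 X11.2 Y19.0
G1 X8.6 Y14.9
G1 X10.2 Y10.2
G1 X14.8 Y8.6
G1 X19.0 Y11.2
G1 X19.6 Y16.0
; layer 4
G0 Z8.8
G0 X16.9 Y15.1
G1 X15.2 Y16.9
G1 X12.7 Y16.6
G1 X11.4 Y14.5
G1 X12.2 Y12.2
G1 X14.5 Y11.4
G1 X16.6 Y12.7
G1 X16.9 Y15.1
M2 ; end

The solid is a regular 7-sided pyramid, base circumscribed radius ≈ 14.2 mm, apex at z ≈ 11 mm. Slicing at Δz = 2.2 mm — 5 equal slices spanning the solid's height, so layer i sits at z = i·h/5 — gives 4 non-empty perimeters. Each is a 7-segment closed polygon; G0 lifts to the layer z and rapids to the start vertex, then G1 traces the edges. The cross-section shrinks linearly with z (the slice at the apex is degenerate and omitted).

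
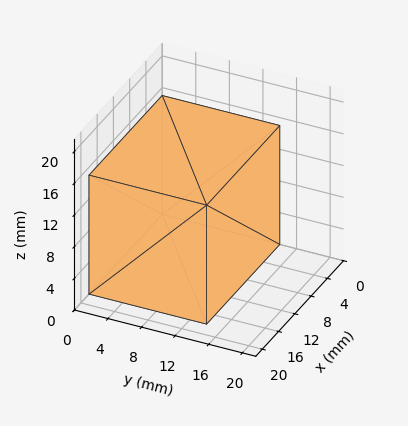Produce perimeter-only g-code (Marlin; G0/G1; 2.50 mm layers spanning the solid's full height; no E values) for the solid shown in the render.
Reading the render: the shape is a rectangular box, roughly 18 × 14 mm footprint and 15 mm tall (dimensions read to the nearest mm from the axis ticks). For the g-code, the solid's height is divided into equal slices at the stated Δz and each level perimeter traced with G1 moves after a G0 lift.

; perimeter-only toolpath
G21 ; units = mm
G90 ; absolute positioning
G28 ; home
; layer 1
G0 Z2.50
G0 X0.00 Y0.00
G1 X18.00 Y0.00
G1 X18.00 Y14.00
G1 X0.00 Y14.00
G1 X0.00 Y0.00
; layer 2
G0 Z5.00
G0 X0.00 Y0.00
G1 X18.00 Y0.00
G1 X18.00 Y14.00
G1 X0.00 Y14.00
G1 X0.00 Y0.00
; layer 3
G0 Z7.50
G0 X0.00 Y0.00
G1 X18.00 Y0.00
G1 X18.00 Y14.00
G1 X0.00 Y14.00
G1 X0.00 Y0.00
; layer 4
G0 Z10.00
G0 X0.00 Y0.00
G1 X18.00 Y0.00
G1 X18.00 Y14.00
G1 X0.00 Y14.00
G1 X0.00 Y0.00
; layer 5
G0 Z12.50
G0 X0.00 Y0.00
G1 X18.00 Y0.00
G1 X18.00 Y14.00
G1 X0.00 Y14.00
G1 X0.00 Y0.00
; layer 6
G0 Z15.00
G0 X0.00 Y0.00
G1 X18.00 Y0.00
G1 X18.00 Y14.00
G1 X0.00 Y14.00
G1 X0.00 Y0.00
M2 ; end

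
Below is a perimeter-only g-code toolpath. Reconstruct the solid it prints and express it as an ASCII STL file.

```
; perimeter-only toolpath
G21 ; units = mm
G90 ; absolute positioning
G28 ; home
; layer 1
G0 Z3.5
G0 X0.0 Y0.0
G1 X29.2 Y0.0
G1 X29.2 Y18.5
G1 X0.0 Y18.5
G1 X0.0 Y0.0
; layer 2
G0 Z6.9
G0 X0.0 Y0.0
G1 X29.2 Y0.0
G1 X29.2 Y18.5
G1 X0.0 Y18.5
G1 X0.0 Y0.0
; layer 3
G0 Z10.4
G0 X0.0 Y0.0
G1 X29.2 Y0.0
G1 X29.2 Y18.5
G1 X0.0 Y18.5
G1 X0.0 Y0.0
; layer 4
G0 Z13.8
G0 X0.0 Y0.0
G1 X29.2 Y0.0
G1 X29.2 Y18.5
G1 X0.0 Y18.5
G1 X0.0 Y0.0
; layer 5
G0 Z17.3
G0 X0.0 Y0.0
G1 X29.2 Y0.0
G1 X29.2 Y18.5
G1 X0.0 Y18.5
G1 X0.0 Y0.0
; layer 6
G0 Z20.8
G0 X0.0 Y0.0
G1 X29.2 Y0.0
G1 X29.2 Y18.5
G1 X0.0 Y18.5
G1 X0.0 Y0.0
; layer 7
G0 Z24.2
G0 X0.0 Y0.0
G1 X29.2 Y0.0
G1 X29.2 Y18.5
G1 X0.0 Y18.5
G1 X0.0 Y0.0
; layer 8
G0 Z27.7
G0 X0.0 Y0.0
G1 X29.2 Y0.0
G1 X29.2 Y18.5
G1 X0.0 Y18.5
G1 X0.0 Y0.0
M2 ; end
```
solid part
  facet normal 0.0000 0.0000 -1.0000
    outer loop
      vertex 29.2 18.5 0.0
      vertex 29.2 0.0 0.0
      vertex 0.0 0.0 0.0
    endloop
  endfacet
  facet normal 0.0000 0.0000 -1.0000
    outer loop
      vertex 0.0 18.5 0.0
      vertex 29.2 18.5 0.0
      vertex 0.0 0.0 0.0
    endloop
  endfacet
  facet normal 0.0000 0.0000 1.0000
    outer loop
      vertex 0.0 0.0 27.7
      vertex 29.2 0.0 27.7
      vertex 29.2 18.5 27.7
    endloop
  endfacet
  facet normal 0.0000 0.0000 1.0000
    outer loop
      vertex 0.0 0.0 27.7
      vertex 29.2 18.5 27.7
      vertex 0.0 18.5 27.7
    endloop
  endfacet
  facet normal 0.0000 -1.0000 0.0000
    outer loop
      vertex 0.0 0.0 0.0
      vertex 29.2 0.0 0.0
      vertex 29.2 0.0 27.7
    endloop
  endfacet
  facet normal 0.0000 -1.0000 0.0000
    outer loop
      vertex 0.0 0.0 0.0
      vertex 29.2 0.0 27.7
      vertex 0.0 0.0 27.7
    endloop
  endfacet
  facet normal 0.0000 1.0000 0.0000
    outer loop
      vertex 29.2 18.5 27.7
      vertex 29.2 18.5 0.0
      vertex 0.0 18.5 0.0
    endloop
  endfacet
  facet normal 0.0000 1.0000 0.0000
    outer loop
      vertex 0.0 18.5 27.7
      vertex 29.2 18.5 27.7
      vertex 0.0 18.5 0.0
    endloop
  endfacet
  facet normal -1.0000 0.0000 0.0000
    outer loop
      vertex 0.0 18.5 27.7
      vertex 0.0 18.5 0.0
      vertex 0.0 0.0 0.0
    endloop
  endfacet
  facet normal -1.0000 0.0000 0.0000
    outer loop
      vertex 0.0 0.0 27.7
      vertex 0.0 18.5 27.7
      vertex 0.0 0.0 0.0
    endloop
  endfacet
  facet normal 1.0000 0.0000 0.0000
    outer loop
      vertex 29.2 0.0 0.0
      vertex 29.2 18.5 0.0
      vertex 29.2 18.5 27.7
    endloop
  endfacet
  facet normal 1.0000 0.0000 0.0000
    outer loop
      vertex 29.2 0.0 0.0
      vertex 29.2 18.5 27.7
      vertex 29.2 0.0 27.7
    endloop
  endfacet
endsolid part

The G0 Z moves step by Δz≈3.5 mm. Every layer's G1 loop is the same polygon, so the solid is a straight extrusion of it from z=0 to z≈27.7. Closing with flat bottom and top caps and triangulating gives 12 facets — a rectangular box, roughly 29.2 × 18.5 mm footprint and 27.7 mm tall.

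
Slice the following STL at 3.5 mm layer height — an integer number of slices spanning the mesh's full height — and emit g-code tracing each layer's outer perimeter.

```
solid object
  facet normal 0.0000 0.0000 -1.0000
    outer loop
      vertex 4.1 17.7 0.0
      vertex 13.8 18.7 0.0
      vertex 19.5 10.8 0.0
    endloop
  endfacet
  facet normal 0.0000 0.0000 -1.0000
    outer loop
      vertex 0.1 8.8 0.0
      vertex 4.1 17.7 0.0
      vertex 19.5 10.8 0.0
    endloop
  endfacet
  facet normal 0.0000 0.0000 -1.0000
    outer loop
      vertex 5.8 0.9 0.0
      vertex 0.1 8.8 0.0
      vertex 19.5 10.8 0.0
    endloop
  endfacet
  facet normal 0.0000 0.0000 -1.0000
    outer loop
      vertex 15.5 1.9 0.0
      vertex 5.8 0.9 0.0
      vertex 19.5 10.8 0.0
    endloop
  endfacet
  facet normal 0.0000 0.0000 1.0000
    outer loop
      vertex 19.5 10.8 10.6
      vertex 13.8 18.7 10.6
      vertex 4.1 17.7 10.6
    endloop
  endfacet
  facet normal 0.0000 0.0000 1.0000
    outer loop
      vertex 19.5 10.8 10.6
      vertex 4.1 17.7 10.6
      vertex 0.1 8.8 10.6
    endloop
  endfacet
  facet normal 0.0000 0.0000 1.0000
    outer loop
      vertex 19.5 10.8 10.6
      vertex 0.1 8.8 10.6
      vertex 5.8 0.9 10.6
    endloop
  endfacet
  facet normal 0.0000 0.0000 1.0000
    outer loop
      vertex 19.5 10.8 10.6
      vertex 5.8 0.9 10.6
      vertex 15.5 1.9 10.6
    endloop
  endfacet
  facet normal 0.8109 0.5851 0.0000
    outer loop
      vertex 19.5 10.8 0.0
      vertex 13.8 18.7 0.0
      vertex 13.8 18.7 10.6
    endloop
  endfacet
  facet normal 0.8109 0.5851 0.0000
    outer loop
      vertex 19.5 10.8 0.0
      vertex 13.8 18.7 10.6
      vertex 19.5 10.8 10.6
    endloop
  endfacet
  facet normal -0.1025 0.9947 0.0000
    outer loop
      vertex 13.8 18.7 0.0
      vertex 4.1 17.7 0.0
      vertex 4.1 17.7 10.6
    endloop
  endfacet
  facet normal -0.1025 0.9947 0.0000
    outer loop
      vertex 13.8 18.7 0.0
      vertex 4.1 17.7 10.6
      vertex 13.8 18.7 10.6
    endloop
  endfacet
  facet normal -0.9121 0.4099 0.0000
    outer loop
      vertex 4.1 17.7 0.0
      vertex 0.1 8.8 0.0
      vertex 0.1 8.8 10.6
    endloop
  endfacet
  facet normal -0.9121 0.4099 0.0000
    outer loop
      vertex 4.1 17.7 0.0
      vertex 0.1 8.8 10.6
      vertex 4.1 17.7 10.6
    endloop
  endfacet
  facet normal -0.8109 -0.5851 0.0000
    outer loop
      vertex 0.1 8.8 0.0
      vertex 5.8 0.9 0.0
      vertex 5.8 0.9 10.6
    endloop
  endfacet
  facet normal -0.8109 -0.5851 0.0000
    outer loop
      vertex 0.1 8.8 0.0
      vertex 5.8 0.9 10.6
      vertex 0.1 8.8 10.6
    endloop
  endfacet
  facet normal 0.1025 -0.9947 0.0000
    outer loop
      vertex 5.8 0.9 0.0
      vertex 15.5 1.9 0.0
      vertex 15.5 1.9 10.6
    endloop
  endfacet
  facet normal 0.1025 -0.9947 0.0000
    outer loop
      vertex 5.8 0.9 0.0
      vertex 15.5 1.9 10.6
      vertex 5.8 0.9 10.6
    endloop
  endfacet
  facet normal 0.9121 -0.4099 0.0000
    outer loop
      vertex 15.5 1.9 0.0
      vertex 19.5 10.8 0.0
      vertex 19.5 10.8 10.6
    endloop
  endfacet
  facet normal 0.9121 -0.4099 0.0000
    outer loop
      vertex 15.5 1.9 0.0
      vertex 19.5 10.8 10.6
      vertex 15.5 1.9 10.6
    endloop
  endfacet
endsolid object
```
; perimeter-only toolpath
G21 ; units = mm
G90 ; absolute positioning
G28 ; home
; layer 1
G0 Z3.5
G0 X19.5 Y10.8
G1 X13.8 Y18.7
G1 X4.1 Y17.7
G1 X0.1 Y8.8
G1 X5.8 Y0.9
G1 X15.5 Y1.9
G1 X19.5 Y10.8
; layer 2
G0 Z7.1
G0 X19.5 Y10.8
G1 X13.8 Y18.7
G1 X4.1 Y17.7
G1 X0.1 Y8.8
G1 X5.8 Y0.9
G1 X15.5 Y1.9
G1 X19.5 Y10.8
; layer 3
G0 Z10.6
G0 X19.5 Y10.8
G1 X13.8 Y18.7
G1 X4.1 Y17.7
G1 X0.1 Y8.8
G1 X5.8 Y0.9
G1 X15.5 Y1.9
G1 X19.5 Y10.8
M2 ; end

The solid is a regular 6-sided prism (a cylinder approximated with 6 flat sides), circumscribed radius ≈ 9.8 mm, height ≈ 10.6 mm. Slicing at Δz = 3.5 mm — 3 equal slices spanning the solid's height, so layer i sits at z = i·h/3 — gives 3 non-empty perimeters. Each is a 6-segment closed polygon; G0 lifts to the layer z and rapids to the start vertex, then G1 traces the edges.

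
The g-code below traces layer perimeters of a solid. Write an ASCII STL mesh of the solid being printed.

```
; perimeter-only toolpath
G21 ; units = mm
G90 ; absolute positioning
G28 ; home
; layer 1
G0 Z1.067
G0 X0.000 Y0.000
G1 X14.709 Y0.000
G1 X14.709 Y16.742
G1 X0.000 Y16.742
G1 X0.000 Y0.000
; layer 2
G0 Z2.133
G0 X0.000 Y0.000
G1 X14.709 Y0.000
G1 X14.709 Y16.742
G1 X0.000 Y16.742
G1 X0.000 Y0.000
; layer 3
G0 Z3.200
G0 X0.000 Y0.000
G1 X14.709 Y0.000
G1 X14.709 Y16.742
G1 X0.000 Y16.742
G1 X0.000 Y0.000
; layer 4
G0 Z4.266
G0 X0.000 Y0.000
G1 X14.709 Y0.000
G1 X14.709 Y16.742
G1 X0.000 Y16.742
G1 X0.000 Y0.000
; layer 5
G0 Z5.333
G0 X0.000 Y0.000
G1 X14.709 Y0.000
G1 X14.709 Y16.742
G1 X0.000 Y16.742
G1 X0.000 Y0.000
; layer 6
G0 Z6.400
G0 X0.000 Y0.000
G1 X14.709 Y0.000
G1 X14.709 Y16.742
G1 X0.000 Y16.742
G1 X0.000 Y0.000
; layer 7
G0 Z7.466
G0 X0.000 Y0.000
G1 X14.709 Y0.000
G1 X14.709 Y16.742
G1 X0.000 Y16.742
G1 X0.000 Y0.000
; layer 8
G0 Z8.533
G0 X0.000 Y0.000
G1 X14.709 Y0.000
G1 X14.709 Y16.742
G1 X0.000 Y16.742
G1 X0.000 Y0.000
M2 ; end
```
solid part
  facet normal 0.0000 0.0000 -1.0000
    outer loop
      vertex 14.709 16.742 0.000
      vertex 14.709 0.000 0.000
      vertex 0.000 0.000 0.000
    endloop
  endfacet
  facet normal 0.0000 0.0000 -1.0000
    outer loop
      vertex 0.000 16.742 0.000
      vertex 14.709 16.742 0.000
      vertex 0.000 0.000 0.000
    endloop
  endfacet
  facet normal 0.0000 0.0000 1.0000
    outer loop
      vertex 0.000 0.000 8.533
      vertex 14.709 0.000 8.533
      vertex 14.709 16.742 8.533
    endloop
  endfacet
  facet normal 0.0000 0.0000 1.0000
    outer loop
      vertex 0.000 0.000 8.533
      vertex 14.709 16.742 8.533
      vertex 0.000 16.742 8.533
    endloop
  endfacet
  facet normal 0.0000 -1.0000 0.0000
    outer loop
      vertex 0.000 0.000 0.000
      vertex 14.709 0.000 0.000
      vertex 14.709 0.000 8.533
    endloop
  endfacet
  facet normal 0.0000 -1.0000 0.0000
    outer loop
      vertex 0.000 0.000 0.000
      vertex 14.709 0.000 8.533
      vertex 0.000 0.000 8.533
    endloop
  endfacet
  facet normal 0.0000 1.0000 0.0000
    outer loop
      vertex 14.709 16.742 8.533
      vertex 14.709 16.742 0.000
      vertex 0.000 16.742 0.000
    endloop
  endfacet
  facet normal 0.0000 1.0000 0.0000
    outer loop
      vertex 0.000 16.742 8.533
      vertex 14.709 16.742 8.533
      vertex 0.000 16.742 0.000
    endloop
  endfacet
  facet normal -1.0000 0.0000 0.0000
    outer loop
      vertex 0.000 16.742 8.533
      vertex 0.000 16.742 0.000
      vertex 0.000 0.000 0.000
    endloop
  endfacet
  facet normal -1.0000 0.0000 0.0000
    outer loop
      vertex 0.000 0.000 8.533
      vertex 0.000 16.742 8.533
      vertex 0.000 0.000 0.000
    endloop
  endfacet
  facet normal 1.0000 0.0000 0.0000
    outer loop
      vertex 14.709 0.000 0.000
      vertex 14.709 16.742 0.000
      vertex 14.709 16.742 8.533
    endloop
  endfacet
  facet normal 1.0000 0.0000 0.0000
    outer loop
      vertex 14.709 0.000 0.000
      vertex 14.709 16.742 8.533
      vertex 14.709 0.000 8.533
    endloop
  endfacet
endsolid part

The G0 Z moves step by Δz≈1.067 mm. Every layer's G1 loop is the same polygon, so the solid is a straight extrusion of it from z=0 to z≈8.53. Closing with flat bottom and top caps and triangulating gives 12 facets — a rectangular box, roughly 14.7 × 16.7 mm footprint and 8.53 mm tall.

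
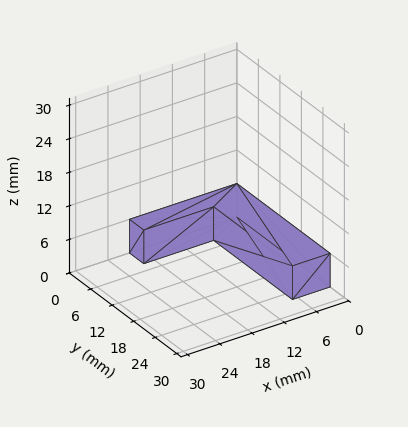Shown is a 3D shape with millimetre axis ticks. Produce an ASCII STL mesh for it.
Reading the render: the shape is an L-shaped prism: outer 20 × 26 mm, arm thicknesses ≈ 4 mm (horizontal) and 7 mm (vertical), extruded 6 mm in z (dimensions read to the nearest mm from the axis ticks). For the STL, each face is triangulated and given an outward normal.

solid part
  facet normal 0.0000 0.0000 -1.0000
    outer loop
      vertex 20.00 4.00 0.00
      vertex 20.00 0.00 0.00
      vertex 0.00 0.00 0.00
    endloop
  endfacet
  facet normal 0.0000 0.0000 -1.0000
    outer loop
      vertex 7.00 4.00 0.00
      vertex 20.00 4.00 0.00
      vertex 0.00 0.00 0.00
    endloop
  endfacet
  facet normal 0.0000 0.0000 -1.0000
    outer loop
      vertex 7.00 26.00 0.00
      vertex 7.00 4.00 0.00
      vertex 0.00 0.00 0.00
    endloop
  endfacet
  facet normal 0.0000 0.0000 -1.0000
    outer loop
      vertex 0.00 26.00 0.00
      vertex 7.00 26.00 0.00
      vertex 0.00 0.00 0.00
    endloop
  endfacet
  facet normal 0.0000 0.0000 1.0000
    outer loop
      vertex 0.00 0.00 6.00
      vertex 20.00 0.00 6.00
      vertex 20.00 4.00 6.00
    endloop
  endfacet
  facet normal 0.0000 0.0000 1.0000
    outer loop
      vertex 0.00 0.00 6.00
      vertex 20.00 4.00 6.00
      vertex 7.00 4.00 6.00
    endloop
  endfacet
  facet normal 0.0000 0.0000 1.0000
    outer loop
      vertex 0.00 0.00 6.00
      vertex 7.00 4.00 6.00
      vertex 7.00 26.00 6.00
    endloop
  endfacet
  facet normal 0.0000 0.0000 1.0000
    outer loop
      vertex 0.00 0.00 6.00
      vertex 7.00 26.00 6.00
      vertex 0.00 26.00 6.00
    endloop
  endfacet
  facet normal 0.0000 -1.0000 0.0000
    outer loop
      vertex 0.00 0.00 0.00
      vertex 20.00 0.00 0.00
      vertex 20.00 0.00 6.00
    endloop
  endfacet
  facet normal 0.0000 -1.0000 0.0000
    outer loop
      vertex 0.00 0.00 0.00
      vertex 20.00 0.00 6.00
      vertex 0.00 0.00 6.00
    endloop
  endfacet
  facet normal 1.0000 0.0000 0.0000
    outer loop
      vertex 20.00 0.00 0.00
      vertex 20.00 4.00 0.00
      vertex 20.00 4.00 6.00
    endloop
  endfacet
  facet normal 1.0000 0.0000 0.0000
    outer loop
      vertex 20.00 0.00 0.00
      vertex 20.00 4.00 6.00
      vertex 20.00 0.00 6.00
    endloop
  endfacet
  facet normal 0.0000 1.0000 0.0000
    outer loop
      vertex 20.00 4.00 0.00
      vertex 7.00 4.00 0.00
      vertex 7.00 4.00 6.00
    endloop
  endfacet
  facet normal 0.0000 1.0000 0.0000
    outer loop
      vertex 20.00 4.00 0.00
      vertex 7.00 4.00 6.00
      vertex 20.00 4.00 6.00
    endloop
  endfacet
  facet normal 1.0000 0.0000 0.0000
    outer loop
      vertex 7.00 4.00 0.00
      vertex 7.00 26.00 0.00
      vertex 7.00 26.00 6.00
    endloop
  endfacet
  facet normal 1.0000 0.0000 0.0000
    outer loop
      vertex 7.00 4.00 0.00
      vertex 7.00 26.00 6.00
      vertex 7.00 4.00 6.00
    endloop
  endfacet
  facet normal 0.0000 1.0000 0.0000
    outer loop
      vertex 7.00 26.00 0.00
      vertex 0.00 26.00 0.00
      vertex 0.00 26.00 6.00
    endloop
  endfacet
  facet normal 0.0000 1.0000 0.0000
    outer loop
      vertex 7.00 26.00 0.00
      vertex 0.00 26.00 6.00
      vertex 7.00 26.00 6.00
    endloop
  endfacet
  facet normal -1.0000 0.0000 0.0000
    outer loop
      vertex 0.00 26.00 0.00
      vertex 0.00 0.00 0.00
      vertex 0.00 0.00 6.00
    endloop
  endfacet
  facet normal -1.0000 0.0000 0.0000
    outer loop
      vertex 0.00 26.00 0.00
      vertex 0.00 0.00 6.00
      vertex 0.00 26.00 6.00
    endloop
  endfacet
endsolid part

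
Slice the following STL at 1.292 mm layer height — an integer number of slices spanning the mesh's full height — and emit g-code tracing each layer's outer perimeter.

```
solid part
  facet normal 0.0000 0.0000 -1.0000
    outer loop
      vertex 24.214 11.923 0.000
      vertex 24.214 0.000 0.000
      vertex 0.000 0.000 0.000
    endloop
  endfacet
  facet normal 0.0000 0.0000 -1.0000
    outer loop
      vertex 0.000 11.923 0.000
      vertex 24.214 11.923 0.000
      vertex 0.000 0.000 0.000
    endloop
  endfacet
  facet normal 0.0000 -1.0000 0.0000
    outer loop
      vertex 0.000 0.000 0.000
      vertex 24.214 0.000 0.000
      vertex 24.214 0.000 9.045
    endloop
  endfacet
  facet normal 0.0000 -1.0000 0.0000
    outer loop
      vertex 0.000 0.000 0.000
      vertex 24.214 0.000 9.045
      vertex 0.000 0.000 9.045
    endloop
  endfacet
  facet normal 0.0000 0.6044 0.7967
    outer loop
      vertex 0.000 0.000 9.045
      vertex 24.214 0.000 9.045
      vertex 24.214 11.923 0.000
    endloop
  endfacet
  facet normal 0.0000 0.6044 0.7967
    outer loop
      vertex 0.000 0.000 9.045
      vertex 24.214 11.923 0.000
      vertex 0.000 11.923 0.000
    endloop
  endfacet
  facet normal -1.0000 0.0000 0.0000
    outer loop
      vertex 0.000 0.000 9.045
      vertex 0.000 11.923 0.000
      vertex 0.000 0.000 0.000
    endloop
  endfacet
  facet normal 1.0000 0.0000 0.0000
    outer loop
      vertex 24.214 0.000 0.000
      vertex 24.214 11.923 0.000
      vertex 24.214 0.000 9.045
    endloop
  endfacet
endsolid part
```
; perimeter-only toolpath
G21 ; units = mm
G90 ; absolute positioning
G28 ; home
; layer 1
G0 Z1.292
G0 X0.000 Y0.000
G1 X24.214 Y0.000
G1 X24.214 Y10.220
G1 X0.000 Y10.220
G1 X0.000 Y0.000
; layer 2
G0 Z2.584
G0 X0.000 Y0.000
G1 X24.214 Y0.000
G1 X24.214 Y8.516
G1 X0.000 Y8.516
G1 X0.000 Y0.000
; layer 3
G0 Z3.876
G0 X0.000 Y0.000
G1 X24.214 Y0.000
G1 X24.214 Y6.813
G1 X0.000 Y6.813
G1 X0.000 Y0.000
; layer 4
G0 Z5.169
G0 X0.000 Y0.000
G1 X24.214 Y0.000
G1 X24.214 Y5.110
G1 X0.000 Y5.110
G1 X0.000 Y0.000
; layer 5
G0 Z6.461
G0 X0.000 Y0.000
G1 X24.214 Y0.000
G1 X24.214 Y3.407
G1 X0.000 Y3.407
G1 X0.000 Y0.000
; layer 6
G0 Z7.753
G0 X0.000 Y0.000
G1 X24.214 Y0.000
G1 X24.214 Y1.703
G1 X0.000 Y1.703
G1 X0.000 Y0.000
M2 ; end

The solid is a wedge (ramp): 24.2 × 11.9 mm base, rising to 9.04 mm along the y=0 edge and sloping linearly to z=0 at y=11.9. Slicing at Δz = 1.292 mm — 7 equal slices spanning the solid's height, so layer i sits at z = i·h/7 — gives 6 non-empty perimeters. Each is a 4-segment closed polygon; G0 lifts to the layer z and rapids to the start vertex, then G1 traces the edges. The cross-section shrinks linearly with z (the slice at the apex is degenerate and omitted).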